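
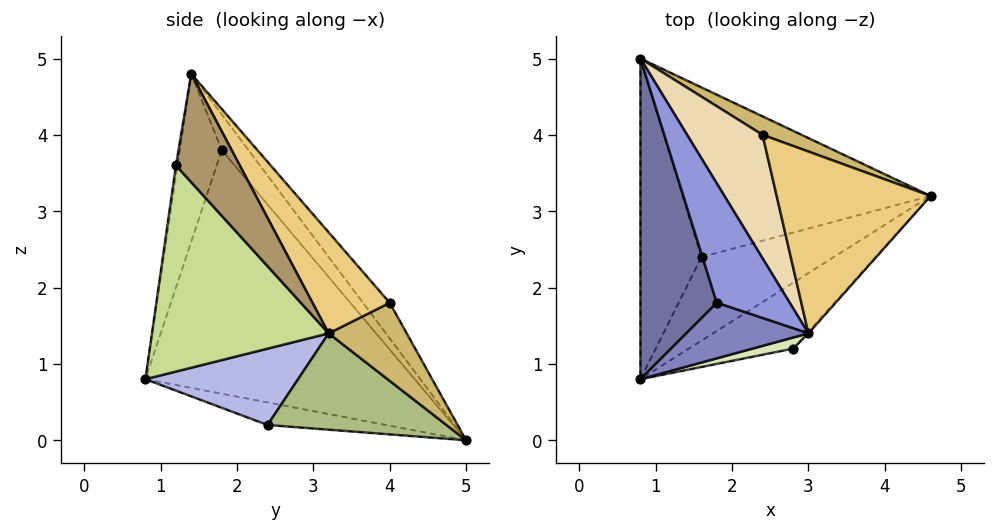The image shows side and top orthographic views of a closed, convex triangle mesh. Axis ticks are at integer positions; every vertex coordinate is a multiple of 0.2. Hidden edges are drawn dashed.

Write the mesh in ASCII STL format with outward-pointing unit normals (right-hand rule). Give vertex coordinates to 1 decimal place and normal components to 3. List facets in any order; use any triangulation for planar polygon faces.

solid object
 facet normal -0.953 0.057 0.299
  outer loop
   vertex 1.8 1.8 3.8
   vertex 0.8 5.0 0.0
   vertex 0.8 0.8 0.8
  endloop
 endfacet
 facet normal -0.585 -0.691 0.425
  outer loop
   vertex 1.8 1.8 3.8
   vertex 0.8 0.8 0.8
   vertex 3.0 1.4 4.8
  endloop
 endfacet
 facet normal -0.321 0.681 0.658
  outer loop
   vertex 1.8 1.8 3.8
   vertex 3.0 1.4 4.8
   vertex 0.8 5.0 0.0
  endloop
 endfacet
 facet normal 0.433 -0.498 -0.751
  outer loop
   vertex 1.6 2.4 0.2
   vertex 4.6 3.2 1.4
   vertex 0.8 0.8 0.8
  endloop
 endfacet
 facet normal -0.341 -0.176 -0.924
  outer loop
   vertex 1.6 2.4 0.2
   vertex 0.8 0.8 0.8
   vertex 0.8 5.0 0.0
  endloop
 endfacet
 facet normal 0.362 0.040 -0.931
  outer loop
   vertex 1.6 2.4 0.2
   vertex 0.8 5.0 0.0
   vertex 4.6 3.2 1.4
  endloop
 endfacet
 facet normal 0.544 -0.793 -0.275
  outer loop
   vertex 2.8 1.2 3.6
   vertex 0.8 0.8 0.8
   vertex 4.6 3.2 1.4
  endloop
 endfacet
 facet normal -0.043 -0.984 0.171
  outer loop
   vertex 2.8 1.2 3.6
   vertex 3.0 1.4 4.8
   vertex 0.8 0.8 0.8
  endloop
 endfacet
 facet normal 0.738 -0.675 -0.010
  outer loop
   vertex 2.8 1.2 3.6
   vertex 4.6 3.2 1.4
   vertex 3.0 1.4 4.8
  endloop
 endfacet
 facet normal 0.365 0.913 0.183
  outer loop
   vertex 2.4 4.0 1.8
   vertex 4.6 3.2 1.4
   vertex 0.8 5.0 0.0
  endloop
 endfacet
 facet normal 0.371 0.737 0.565
  outer loop
   vertex 2.4 4.0 1.8
   vertex 3.0 1.4 4.8
   vertex 4.6 3.2 1.4
  endloop
 endfacet
 facet normal -0.310 0.687 0.657
  outer loop
   vertex 2.4 4.0 1.8
   vertex 0.8 5.0 0.0
   vertex 3.0 1.4 4.8
  endloop
 endfacet
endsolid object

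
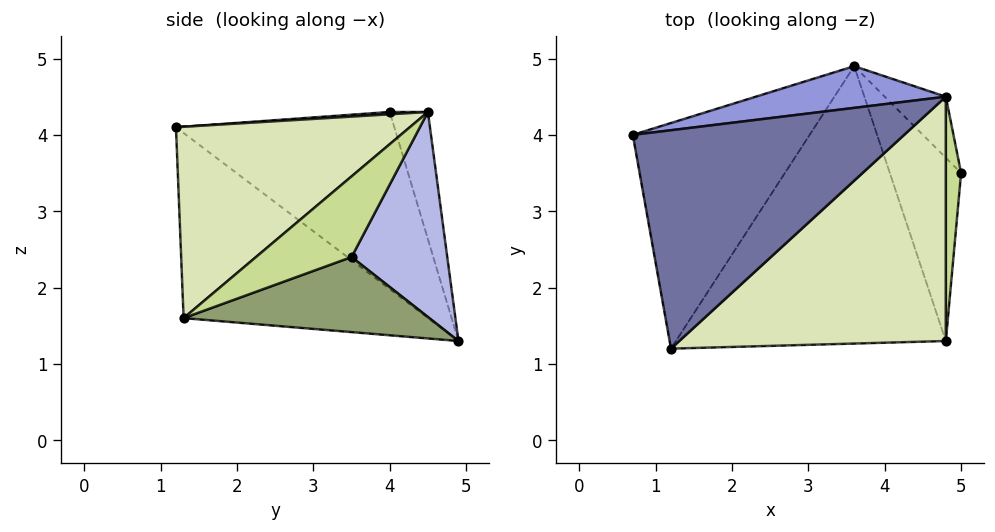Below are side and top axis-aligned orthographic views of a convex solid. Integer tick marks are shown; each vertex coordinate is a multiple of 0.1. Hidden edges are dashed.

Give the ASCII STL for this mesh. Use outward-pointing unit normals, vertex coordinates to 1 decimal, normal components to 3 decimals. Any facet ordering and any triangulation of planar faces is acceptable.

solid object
 facet normal 0.009 -0.070 0.998
  outer loop
   vertex 4.8 4.5 4.3
   vertex 0.7 4.0 4.3
   vertex 1.2 1.2 4.1
  endloop
 endfacet
 facet normal -0.705 -0.076 -0.705
  outer loop
   vertex 3.6 4.9 1.3
   vertex 1.2 1.2 4.1
   vertex 0.7 4.0 4.3
  endloop
 endfacet
 facet normal -0.119 0.977 0.178
  outer loop
   vertex 3.6 4.9 1.3
   vertex 0.7 4.0 4.3
   vertex 4.8 4.5 4.3
  endloop
 endfacet
 facet normal 0.773 0.592 -0.230
  outer loop
   vertex 3.6 4.9 1.3
   vertex 4.8 4.5 4.3
   vertex 5.0 3.5 2.4
  endloop
 endfacet
 facet normal 0.713 0.181 -0.677
  outer loop
   vertex 4.8 1.3 1.6
   vertex 3.6 4.9 1.3
   vertex 5.0 3.5 2.4
  endloop
 endfacet
 facet normal -0.548 -0.249 -0.799
  outer loop
   vertex 4.8 1.3 1.6
   vertex 1.2 1.2 4.1
   vertex 3.6 4.9 1.3
  endloop
 endfacet
 facet normal 0.971 -0.155 0.184
  outer loop
   vertex 4.8 1.3 1.6
   vertex 5.0 3.5 2.4
   vertex 4.8 4.5 4.3
  endloop
 endfacet
 facet normal 0.481 -0.565 0.670
  outer loop
   vertex 4.8 1.3 1.6
   vertex 4.8 4.5 4.3
   vertex 1.2 1.2 4.1
  endloop
 endfacet
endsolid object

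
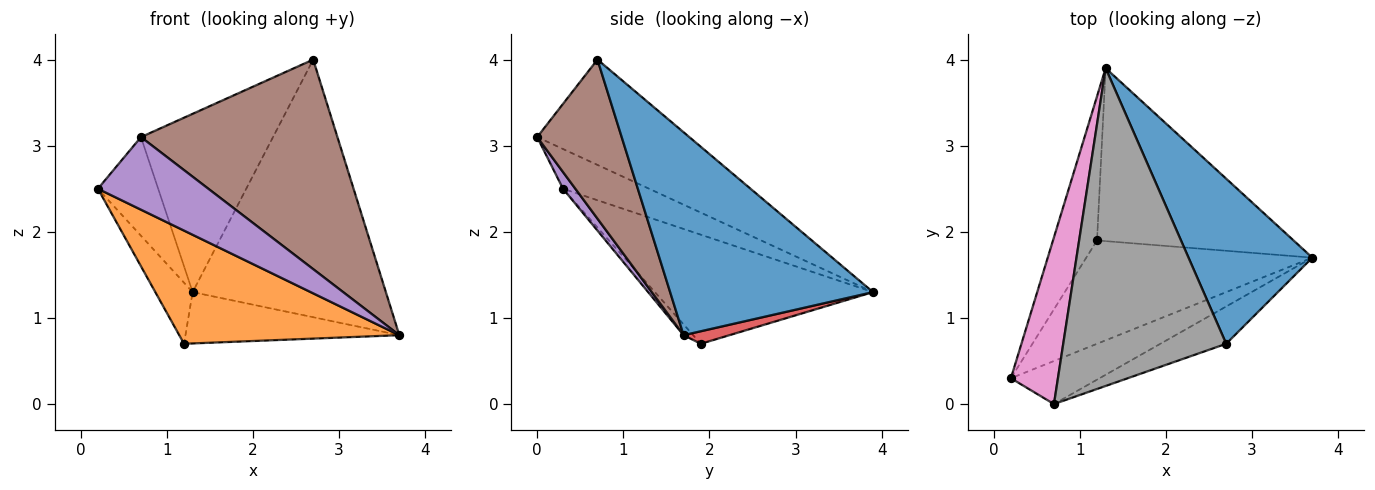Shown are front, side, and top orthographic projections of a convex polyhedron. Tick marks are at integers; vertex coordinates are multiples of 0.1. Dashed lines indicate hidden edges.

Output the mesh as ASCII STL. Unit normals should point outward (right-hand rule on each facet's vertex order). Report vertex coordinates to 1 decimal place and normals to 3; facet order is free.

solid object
 facet normal 0.662 0.631 0.404
  outer loop
   vertex 2.7 0.7 4.0
   vertex 3.7 1.7 0.8
   vertex 1.3 3.9 1.3
  endloop
 endfacet
 facet normal -0.032 -0.738 -0.674
  outer loop
   vertex 1.2 1.9 0.7
   vertex 3.7 1.7 0.8
   vertex 0.2 0.3 2.5
  endloop
 endfacet
 facet normal -0.916 0.157 -0.370
  outer loop
   vertex 1.2 1.9 0.7
   vertex 0.2 0.3 2.5
   vertex 1.3 3.9 1.3
  endloop
 endfacet
 facet normal 0.061 0.284 -0.957
  outer loop
   vertex 1.2 1.9 0.7
   vertex 1.3 3.9 1.3
   vertex 3.7 1.7 0.8
  endloop
 endfacet
 facet normal 0.096 -0.856 -0.508
  outer loop
   vertex 0.7 0.0 3.1
   vertex 0.2 0.3 2.5
   vertex 3.7 1.7 0.8
  endloop
 endfacet
 facet normal 0.390 -0.907 -0.161
  outer loop
   vertex 0.7 0.0 3.1
   vertex 3.7 1.7 0.8
   vertex 2.7 0.7 4.0
  endloop
 endfacet
 facet normal -0.588 0.412 0.696
  outer loop
   vertex 0.7 0.0 3.1
   vertex 1.3 3.9 1.3
   vertex 0.2 0.3 2.5
  endloop
 endfacet
 facet normal -0.491 0.426 0.760
  outer loop
   vertex 0.7 0.0 3.1
   vertex 2.7 0.7 4.0
   vertex 1.3 3.9 1.3
  endloop
 endfacet
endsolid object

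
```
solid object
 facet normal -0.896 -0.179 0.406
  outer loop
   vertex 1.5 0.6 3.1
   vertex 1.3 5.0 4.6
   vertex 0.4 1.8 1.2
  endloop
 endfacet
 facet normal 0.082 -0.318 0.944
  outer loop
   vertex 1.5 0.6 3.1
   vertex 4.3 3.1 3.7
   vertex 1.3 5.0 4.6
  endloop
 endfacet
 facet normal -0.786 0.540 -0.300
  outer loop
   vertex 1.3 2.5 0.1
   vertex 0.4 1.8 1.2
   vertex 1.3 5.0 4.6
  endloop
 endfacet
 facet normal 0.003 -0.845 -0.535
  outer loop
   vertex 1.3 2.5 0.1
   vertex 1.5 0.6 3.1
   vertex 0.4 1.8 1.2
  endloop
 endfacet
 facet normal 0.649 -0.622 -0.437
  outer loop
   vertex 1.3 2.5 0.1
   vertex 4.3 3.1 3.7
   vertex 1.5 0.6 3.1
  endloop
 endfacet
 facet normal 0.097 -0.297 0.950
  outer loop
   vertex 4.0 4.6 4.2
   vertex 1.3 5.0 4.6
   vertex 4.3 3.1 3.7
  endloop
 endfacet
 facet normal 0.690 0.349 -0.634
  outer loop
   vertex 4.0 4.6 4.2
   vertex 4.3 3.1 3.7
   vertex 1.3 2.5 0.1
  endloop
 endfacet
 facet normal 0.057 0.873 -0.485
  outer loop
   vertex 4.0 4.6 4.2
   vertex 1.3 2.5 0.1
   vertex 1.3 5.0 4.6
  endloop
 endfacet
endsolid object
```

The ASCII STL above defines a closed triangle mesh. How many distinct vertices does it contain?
6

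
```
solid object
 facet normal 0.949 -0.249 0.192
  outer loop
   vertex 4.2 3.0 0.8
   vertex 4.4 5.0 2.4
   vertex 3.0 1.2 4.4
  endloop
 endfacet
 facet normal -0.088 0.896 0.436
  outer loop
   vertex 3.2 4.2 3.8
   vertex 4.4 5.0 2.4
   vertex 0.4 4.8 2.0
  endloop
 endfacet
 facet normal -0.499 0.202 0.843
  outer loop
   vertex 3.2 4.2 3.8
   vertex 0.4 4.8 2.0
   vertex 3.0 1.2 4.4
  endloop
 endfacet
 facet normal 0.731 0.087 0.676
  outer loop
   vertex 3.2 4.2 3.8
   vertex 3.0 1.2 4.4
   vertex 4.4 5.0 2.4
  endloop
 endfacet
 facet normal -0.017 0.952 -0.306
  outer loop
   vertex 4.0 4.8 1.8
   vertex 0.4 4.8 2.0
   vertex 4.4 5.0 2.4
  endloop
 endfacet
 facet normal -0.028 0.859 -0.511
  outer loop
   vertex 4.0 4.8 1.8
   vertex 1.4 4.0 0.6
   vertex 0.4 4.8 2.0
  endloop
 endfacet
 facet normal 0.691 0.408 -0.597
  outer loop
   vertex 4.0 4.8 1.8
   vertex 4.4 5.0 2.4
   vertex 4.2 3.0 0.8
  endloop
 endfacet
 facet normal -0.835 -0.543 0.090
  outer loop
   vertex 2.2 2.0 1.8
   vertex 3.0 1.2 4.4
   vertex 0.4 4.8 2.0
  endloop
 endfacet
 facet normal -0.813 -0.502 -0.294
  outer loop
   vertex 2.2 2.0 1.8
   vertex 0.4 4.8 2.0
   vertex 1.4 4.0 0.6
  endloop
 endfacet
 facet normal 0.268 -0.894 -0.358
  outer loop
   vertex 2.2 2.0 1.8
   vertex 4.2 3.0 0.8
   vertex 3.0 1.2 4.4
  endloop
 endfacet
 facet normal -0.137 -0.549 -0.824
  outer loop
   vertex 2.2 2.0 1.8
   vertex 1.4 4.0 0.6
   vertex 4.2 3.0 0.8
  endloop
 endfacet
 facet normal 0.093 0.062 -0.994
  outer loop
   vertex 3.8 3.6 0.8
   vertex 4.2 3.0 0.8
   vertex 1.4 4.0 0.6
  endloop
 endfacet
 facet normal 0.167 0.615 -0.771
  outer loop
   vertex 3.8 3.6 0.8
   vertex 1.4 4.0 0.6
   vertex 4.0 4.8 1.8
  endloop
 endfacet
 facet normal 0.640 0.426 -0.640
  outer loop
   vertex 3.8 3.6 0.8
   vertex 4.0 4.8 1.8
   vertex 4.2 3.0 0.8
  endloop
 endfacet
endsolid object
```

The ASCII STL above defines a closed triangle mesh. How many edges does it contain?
21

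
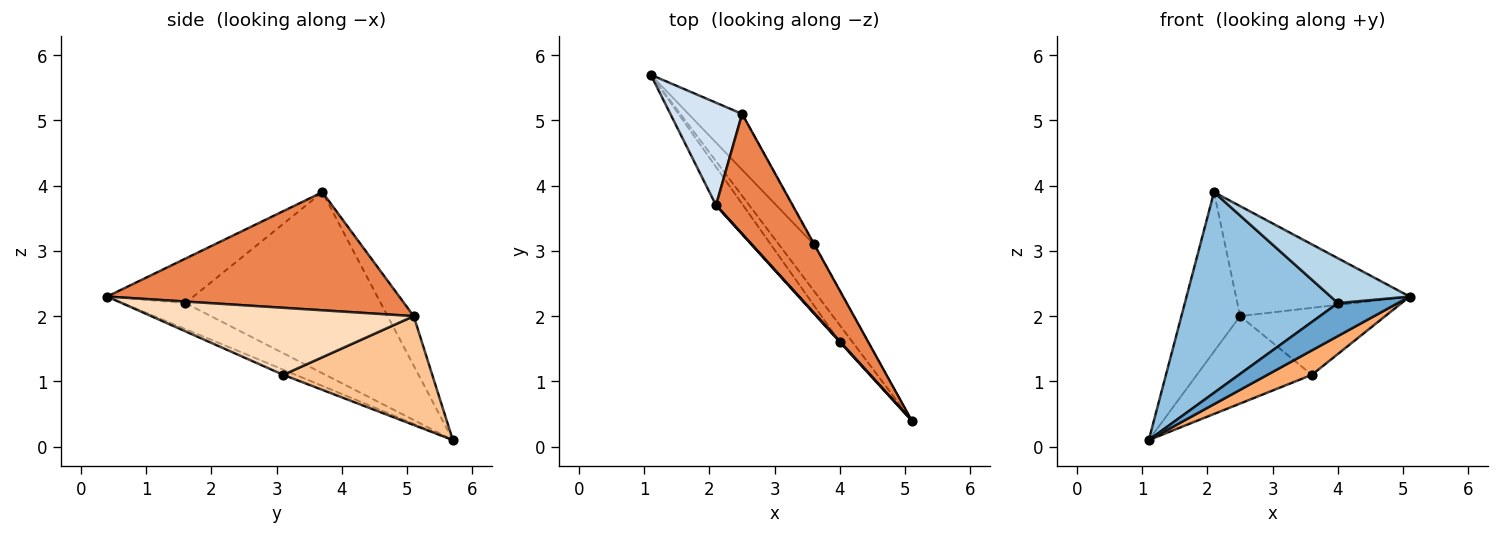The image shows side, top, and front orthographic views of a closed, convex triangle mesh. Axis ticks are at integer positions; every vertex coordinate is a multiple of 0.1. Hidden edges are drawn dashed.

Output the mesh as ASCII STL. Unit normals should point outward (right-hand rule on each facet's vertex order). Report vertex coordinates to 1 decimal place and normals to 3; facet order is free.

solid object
 facet normal -0.681 -0.652 -0.333
  outer loop
   vertex 4.0 1.6 2.2
   vertex 1.1 5.7 0.1
   vertex 5.1 0.4 2.3
  endloop
 endfacet
 facet normal -0.782 -0.613 -0.117
  outer loop
   vertex 4.0 1.6 2.2
   vertex 2.1 3.7 3.9
   vertex 1.1 5.7 0.1
  endloop
 endfacet
 facet normal -0.738 -0.675 0.010
  outer loop
   vertex 4.0 1.6 2.2
   vertex 5.1 0.4 2.3
   vertex 2.1 3.7 3.9
  endloop
 endfacet
 facet normal -0.350 0.788 0.507
  outer loop
   vertex 2.5 5.1 2.0
   vertex 1.1 5.7 0.1
   vertex 2.1 3.7 3.9
  endloop
 endfacet
 facet normal 0.751 0.446 0.487
  outer loop
   vertex 2.5 5.1 2.0
   vertex 2.1 3.7 3.9
   vertex 5.1 0.4 2.3
  endloop
 endfacet
 facet normal -0.129 -0.462 -0.877
  outer loop
   vertex 3.6 3.1 1.1
   vertex 5.1 0.4 2.3
   vertex 1.1 5.7 0.1
  endloop
 endfacet
 facet normal 0.737 0.569 -0.364
  outer loop
   vertex 3.6 3.1 1.1
   vertex 1.1 5.7 0.1
   vertex 2.5 5.1 2.0
  endloop
 endfacet
 facet normal 0.875 0.484 -0.005
  outer loop
   vertex 3.6 3.1 1.1
   vertex 2.5 5.1 2.0
   vertex 5.1 0.4 2.3
  endloop
 endfacet
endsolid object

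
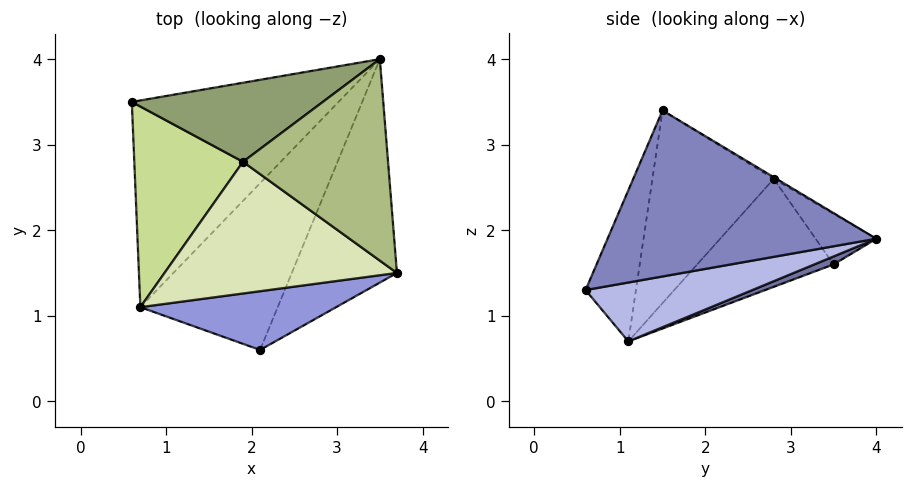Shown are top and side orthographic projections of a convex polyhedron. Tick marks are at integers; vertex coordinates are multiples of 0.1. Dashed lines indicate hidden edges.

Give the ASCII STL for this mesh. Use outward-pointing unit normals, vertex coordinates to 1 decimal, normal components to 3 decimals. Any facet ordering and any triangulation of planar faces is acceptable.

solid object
 facet normal 0.036 0.352 -0.935
  outer loop
   vertex 0.7 1.1 0.7
   vertex 0.6 3.5 1.6
   vertex 3.5 4.0 1.9
  endloop
 endfacet
 facet normal 0.819 -0.246 -0.519
  outer loop
   vertex 2.1 0.6 1.3
   vertex 3.5 4.0 1.9
   vertex 3.7 1.5 3.4
  endloop
 endfacet
 facet normal -0.486 -0.606 0.630
  outer loop
   vertex 2.1 0.6 1.3
   vertex 3.7 1.5 3.4
   vertex 0.7 1.1 0.7
  endloop
 endfacet
 facet normal 0.394 0.000 -0.919
  outer loop
   vertex 2.1 0.6 1.3
   vertex 0.7 1.1 0.7
   vertex 3.5 4.0 1.9
  endloop
 endfacet
 facet normal -0.190 0.671 0.717
  outer loop
   vertex 1.9 2.8 2.6
   vertex 3.5 4.0 1.9
   vertex 0.6 3.5 1.6
  endloop
 endfacet
 facet normal -0.010 0.514 0.858
  outer loop
   vertex 1.9 2.8 2.6
   vertex 3.7 1.5 3.4
   vertex 3.5 4.0 1.9
  endloop
 endfacet
 facet normal -0.676 -0.283 0.680
  outer loop
   vertex 1.9 2.8 2.6
   vertex 0.6 3.5 1.6
   vertex 0.7 1.1 0.7
  endloop
 endfacet
 facet normal -0.591 -0.379 0.712
  outer loop
   vertex 1.9 2.8 2.6
   vertex 0.7 1.1 0.7
   vertex 3.7 1.5 3.4
  endloop
 endfacet
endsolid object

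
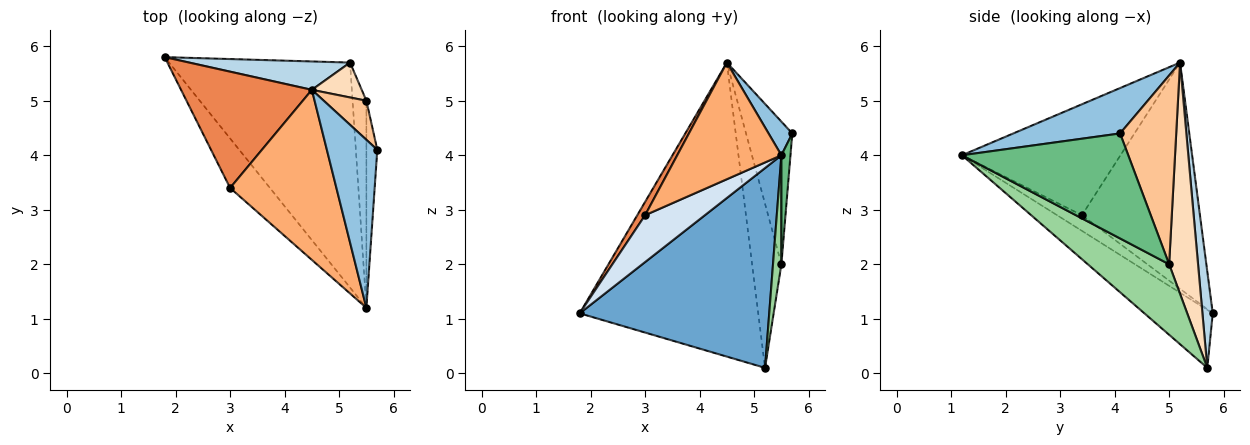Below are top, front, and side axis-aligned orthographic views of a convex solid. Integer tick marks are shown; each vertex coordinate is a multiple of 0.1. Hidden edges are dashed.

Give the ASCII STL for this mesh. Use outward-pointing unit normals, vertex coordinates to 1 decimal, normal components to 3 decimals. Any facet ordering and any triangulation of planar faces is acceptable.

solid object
 facet normal -0.233 -0.646 -0.727
  outer loop
   vertex 5.2 5.7 0.1
   vertex 5.5 1.2 4.0
   vertex 1.8 5.8 1.1
  endloop
 endfacet
 facet normal 0.662 -0.147 0.735
  outer loop
   vertex 4.5 5.2 5.7
   vertex 5.5 1.2 4.0
   vertex 5.7 4.1 4.4
  endloop
 endfacet
 facet normal 0.057 0.994 0.096
  outer loop
   vertex 4.5 5.2 5.7
   vertex 5.2 5.7 0.1
   vertex 1.8 5.8 1.1
  endloop
 endfacet
 facet normal -0.274 -0.661 -0.698
  outer loop
   vertex 3.0 3.4 2.9
   vertex 1.8 5.8 1.1
   vertex 5.5 1.2 4.0
  endloop
 endfacet
 facet normal -0.864 -0.057 0.500
  outer loop
   vertex 3.0 3.4 2.9
   vertex 4.5 5.2 5.7
   vertex 1.8 5.8 1.1
  endloop
 endfacet
 facet normal -0.652 -0.429 0.625
  outer loop
   vertex 3.0 3.4 2.9
   vertex 5.5 1.2 4.0
   vertex 4.5 5.2 5.7
  endloop
 endfacet
 facet normal 0.760 0.627 0.172
  outer loop
   vertex 5.5 5.0 2.0
   vertex 4.5 5.2 5.7
   vertex 5.7 4.1 4.4
  endloop
 endfacet
 facet normal 0.694 0.704 0.150
  outer loop
   vertex 5.5 5.0 2.0
   vertex 5.2 5.7 0.1
   vertex 4.5 5.2 5.7
  endloop
 endfacet
 facet normal 0.993 -0.054 -0.103
  outer loop
   vertex 5.5 5.0 2.0
   vertex 5.7 4.1 4.4
   vertex 5.5 1.2 4.0
  endloop
 endfacet
 facet normal 0.976 -0.101 -0.191
  outer loop
   vertex 5.5 5.0 2.0
   vertex 5.5 1.2 4.0
   vertex 5.2 5.7 0.1
  endloop
 endfacet
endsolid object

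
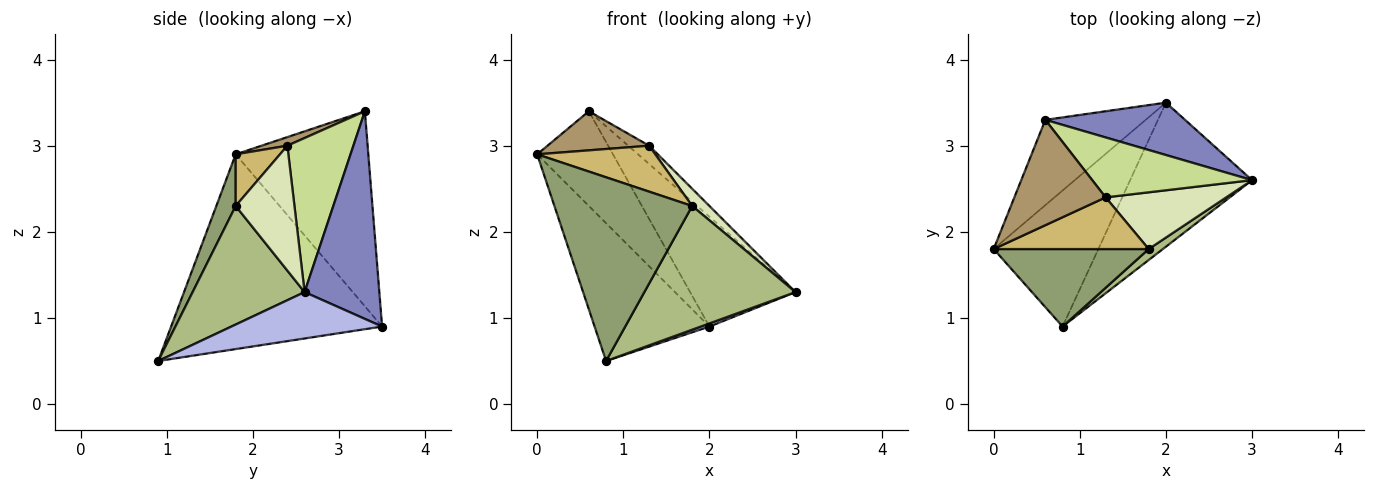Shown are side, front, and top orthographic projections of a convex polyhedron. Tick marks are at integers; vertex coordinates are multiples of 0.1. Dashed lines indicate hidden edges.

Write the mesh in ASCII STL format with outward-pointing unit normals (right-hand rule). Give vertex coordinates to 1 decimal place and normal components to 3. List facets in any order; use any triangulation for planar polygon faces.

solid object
 facet normal -0.793 0.453 -0.408
  outer loop
   vertex 2.0 3.5 0.9
   vertex 0.0 1.8 2.9
   vertex 0.6 3.3 3.4
  endloop
 endfacet
 facet normal 0.539 0.760 0.363
  outer loop
   vertex 2.0 3.5 0.9
   vertex 0.6 3.3 3.4
   vertex 3.0 2.6 1.3
  endloop
 endfacet
 facet normal -0.794 0.432 -0.427
  outer loop
   vertex 0.8 0.9 0.5
   vertex 0.0 1.8 2.9
   vertex 2.0 3.5 0.9
  endloop
 endfacet
 facet normal 0.355 -0.020 -0.934
  outer loop
   vertex 0.8 0.9 0.5
   vertex 2.0 3.5 0.9
   vertex 3.0 2.6 1.3
  endloop
 endfacet
 facet normal 0.128 -0.914 0.385
  outer loop
   vertex 1.8 1.8 2.3
   vertex 0.0 1.8 2.9
   vertex 0.8 0.9 0.5
  endloop
 endfacet
 facet normal 0.594 -0.802 0.071
  outer loop
   vertex 1.8 1.8 2.3
   vertex 0.8 0.9 0.5
   vertex 3.0 2.6 1.3
  endloop
 endfacet
 facet normal 0.678 0.215 0.703
  outer loop
   vertex 1.3 2.4 3.0
   vertex 3.0 2.6 1.3
   vertex 0.6 3.3 3.4
  endloop
 endfacet
 facet normal 0.704 -0.206 0.680
  outer loop
   vertex 1.3 2.4 3.0
   vertex 1.8 1.8 2.3
   vertex 3.0 2.6 1.3
  endloop
 endfacet
 facet normal 0.088 -0.347 0.934
  outer loop
   vertex 1.3 2.4 3.0
   vertex 0.6 3.3 3.4
   vertex 0.0 1.8 2.9
  endloop
 endfacet
 facet normal 0.242 -0.645 0.725
  outer loop
   vertex 1.3 2.4 3.0
   vertex 0.0 1.8 2.9
   vertex 1.8 1.8 2.3
  endloop
 endfacet
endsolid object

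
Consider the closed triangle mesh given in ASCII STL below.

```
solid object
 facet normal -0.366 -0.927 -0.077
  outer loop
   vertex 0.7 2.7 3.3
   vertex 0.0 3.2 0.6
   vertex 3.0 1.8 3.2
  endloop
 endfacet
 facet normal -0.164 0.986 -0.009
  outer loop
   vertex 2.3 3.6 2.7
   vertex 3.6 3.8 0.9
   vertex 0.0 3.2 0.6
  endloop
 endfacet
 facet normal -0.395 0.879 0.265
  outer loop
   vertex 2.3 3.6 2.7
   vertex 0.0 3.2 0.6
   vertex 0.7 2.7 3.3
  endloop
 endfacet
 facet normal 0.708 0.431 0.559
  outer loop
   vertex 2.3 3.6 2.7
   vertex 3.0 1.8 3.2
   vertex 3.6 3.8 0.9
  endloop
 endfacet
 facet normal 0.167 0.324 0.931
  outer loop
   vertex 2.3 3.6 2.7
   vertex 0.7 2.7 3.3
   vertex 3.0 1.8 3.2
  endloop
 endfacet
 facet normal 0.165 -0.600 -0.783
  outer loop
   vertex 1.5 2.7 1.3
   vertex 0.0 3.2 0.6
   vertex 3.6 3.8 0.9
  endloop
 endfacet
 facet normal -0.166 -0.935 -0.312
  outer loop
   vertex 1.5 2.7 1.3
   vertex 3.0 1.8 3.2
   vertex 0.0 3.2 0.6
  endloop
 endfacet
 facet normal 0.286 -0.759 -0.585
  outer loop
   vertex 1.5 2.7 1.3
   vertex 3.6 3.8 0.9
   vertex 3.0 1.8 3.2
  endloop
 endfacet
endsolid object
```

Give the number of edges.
12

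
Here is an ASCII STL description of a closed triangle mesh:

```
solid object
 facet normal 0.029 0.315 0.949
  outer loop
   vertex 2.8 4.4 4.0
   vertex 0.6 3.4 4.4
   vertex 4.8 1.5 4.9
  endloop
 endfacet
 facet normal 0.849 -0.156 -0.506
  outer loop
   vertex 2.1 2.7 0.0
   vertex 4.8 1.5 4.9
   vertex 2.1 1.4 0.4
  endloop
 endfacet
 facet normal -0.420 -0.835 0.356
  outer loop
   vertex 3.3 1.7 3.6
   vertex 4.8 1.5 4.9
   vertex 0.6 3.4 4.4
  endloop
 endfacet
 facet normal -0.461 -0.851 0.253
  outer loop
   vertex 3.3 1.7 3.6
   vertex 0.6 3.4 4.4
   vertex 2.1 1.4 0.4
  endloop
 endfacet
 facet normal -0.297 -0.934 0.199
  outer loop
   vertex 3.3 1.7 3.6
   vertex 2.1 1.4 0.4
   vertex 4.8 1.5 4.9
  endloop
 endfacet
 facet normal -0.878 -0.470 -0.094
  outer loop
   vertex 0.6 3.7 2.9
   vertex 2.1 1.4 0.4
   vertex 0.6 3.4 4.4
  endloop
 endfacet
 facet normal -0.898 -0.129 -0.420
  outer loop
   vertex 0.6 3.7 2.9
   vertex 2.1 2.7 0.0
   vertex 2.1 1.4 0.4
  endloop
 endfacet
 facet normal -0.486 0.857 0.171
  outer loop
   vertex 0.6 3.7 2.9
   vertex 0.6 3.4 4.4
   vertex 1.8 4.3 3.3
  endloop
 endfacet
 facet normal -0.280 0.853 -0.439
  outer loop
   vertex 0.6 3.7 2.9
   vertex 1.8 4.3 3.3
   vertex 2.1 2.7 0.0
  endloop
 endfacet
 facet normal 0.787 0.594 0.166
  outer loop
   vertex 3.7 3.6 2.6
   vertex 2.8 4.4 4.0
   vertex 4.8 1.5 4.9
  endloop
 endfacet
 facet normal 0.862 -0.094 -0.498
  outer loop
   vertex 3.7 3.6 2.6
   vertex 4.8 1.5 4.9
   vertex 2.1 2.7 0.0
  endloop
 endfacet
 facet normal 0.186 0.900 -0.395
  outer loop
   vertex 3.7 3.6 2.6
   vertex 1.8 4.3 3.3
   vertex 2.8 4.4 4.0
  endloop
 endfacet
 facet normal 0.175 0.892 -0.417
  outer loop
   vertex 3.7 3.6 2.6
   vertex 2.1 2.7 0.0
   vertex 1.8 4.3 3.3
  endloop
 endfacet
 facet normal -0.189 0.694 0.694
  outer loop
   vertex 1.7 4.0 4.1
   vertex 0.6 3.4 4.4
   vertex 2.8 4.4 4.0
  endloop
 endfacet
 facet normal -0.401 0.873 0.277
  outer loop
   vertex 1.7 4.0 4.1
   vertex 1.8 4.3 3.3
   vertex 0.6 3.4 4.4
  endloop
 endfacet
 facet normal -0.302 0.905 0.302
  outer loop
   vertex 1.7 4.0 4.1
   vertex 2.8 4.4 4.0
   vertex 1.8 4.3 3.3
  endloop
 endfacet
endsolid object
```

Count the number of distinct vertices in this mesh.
10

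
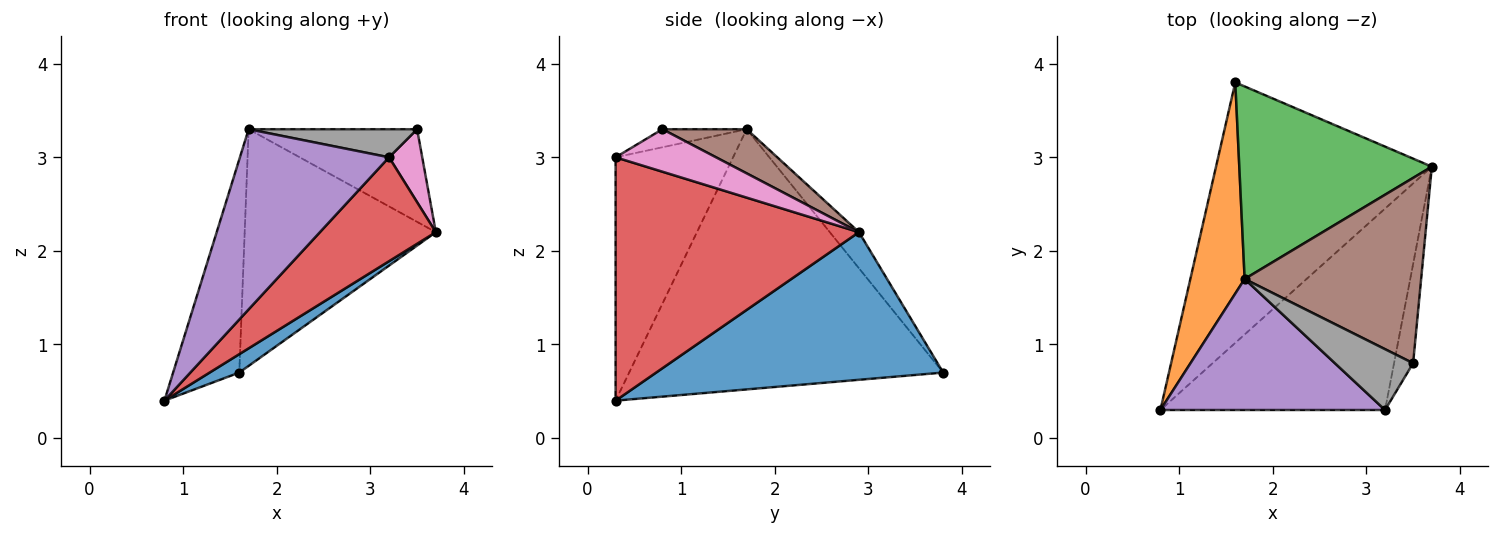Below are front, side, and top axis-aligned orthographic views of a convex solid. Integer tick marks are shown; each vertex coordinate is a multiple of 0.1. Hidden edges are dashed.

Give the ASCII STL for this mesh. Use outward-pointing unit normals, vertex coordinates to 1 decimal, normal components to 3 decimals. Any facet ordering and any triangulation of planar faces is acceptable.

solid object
 facet normal 0.564 -0.058 -0.824
  outer loop
   vertex 1.6 3.8 0.7
   vertex 3.7 2.9 2.2
   vertex 0.8 0.3 0.4
  endloop
 endfacet
 facet normal -0.959 0.202 0.200
  outer loop
   vertex 1.7 1.7 3.3
   vertex 1.6 3.8 0.7
   vertex 0.8 0.3 0.4
  endloop
 endfacet
 facet normal -0.118 0.770 0.627
  outer loop
   vertex 1.7 1.7 3.3
   vertex 3.7 2.9 2.2
   vertex 1.6 3.8 0.7
  endloop
 endfacet
 facet normal 0.694 -0.330 -0.640
  outer loop
   vertex 3.2 0.3 3.0
   vertex 0.8 0.3 0.4
   vertex 3.7 2.9 2.2
  endloop
 endfacet
 facet normal -0.537 -0.682 0.496
  outer loop
   vertex 3.2 0.3 3.0
   vertex 1.7 1.7 3.3
   vertex 0.8 0.3 0.4
  endloop
 endfacet
 facet normal 0.218 0.436 0.873
  outer loop
   vertex 3.5 0.8 3.3
   vertex 3.7 2.9 2.2
   vertex 1.7 1.7 3.3
  endloop
 endfacet
 facet normal 0.873 -0.289 -0.392
  outer loop
   vertex 3.5 0.8 3.3
   vertex 3.2 0.3 3.0
   vertex 3.7 2.9 2.2
  endloop
 endfacet
 facet normal -0.205 -0.410 0.889
  outer loop
   vertex 3.5 0.8 3.3
   vertex 1.7 1.7 3.3
   vertex 3.2 0.3 3.0
  endloop
 endfacet
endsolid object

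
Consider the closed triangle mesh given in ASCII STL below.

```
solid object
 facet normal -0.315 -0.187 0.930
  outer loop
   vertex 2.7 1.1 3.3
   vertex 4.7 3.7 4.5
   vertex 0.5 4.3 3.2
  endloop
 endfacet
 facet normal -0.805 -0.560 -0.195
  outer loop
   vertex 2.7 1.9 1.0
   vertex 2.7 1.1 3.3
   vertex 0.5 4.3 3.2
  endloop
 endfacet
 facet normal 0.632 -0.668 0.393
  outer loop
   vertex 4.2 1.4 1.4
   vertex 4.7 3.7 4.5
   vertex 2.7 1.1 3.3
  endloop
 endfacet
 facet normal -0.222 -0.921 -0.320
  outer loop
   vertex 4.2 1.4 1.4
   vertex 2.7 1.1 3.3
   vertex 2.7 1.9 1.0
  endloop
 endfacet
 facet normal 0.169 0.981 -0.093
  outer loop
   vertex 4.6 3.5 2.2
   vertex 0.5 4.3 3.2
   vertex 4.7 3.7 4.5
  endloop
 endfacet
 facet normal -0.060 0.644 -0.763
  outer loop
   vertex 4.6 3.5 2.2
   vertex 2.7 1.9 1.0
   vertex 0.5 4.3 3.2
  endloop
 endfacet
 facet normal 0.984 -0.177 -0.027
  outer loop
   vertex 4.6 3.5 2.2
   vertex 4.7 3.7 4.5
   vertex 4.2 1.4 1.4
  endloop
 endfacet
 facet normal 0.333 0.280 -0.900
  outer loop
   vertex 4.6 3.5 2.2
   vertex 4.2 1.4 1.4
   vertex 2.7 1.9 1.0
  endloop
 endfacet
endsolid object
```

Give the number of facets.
8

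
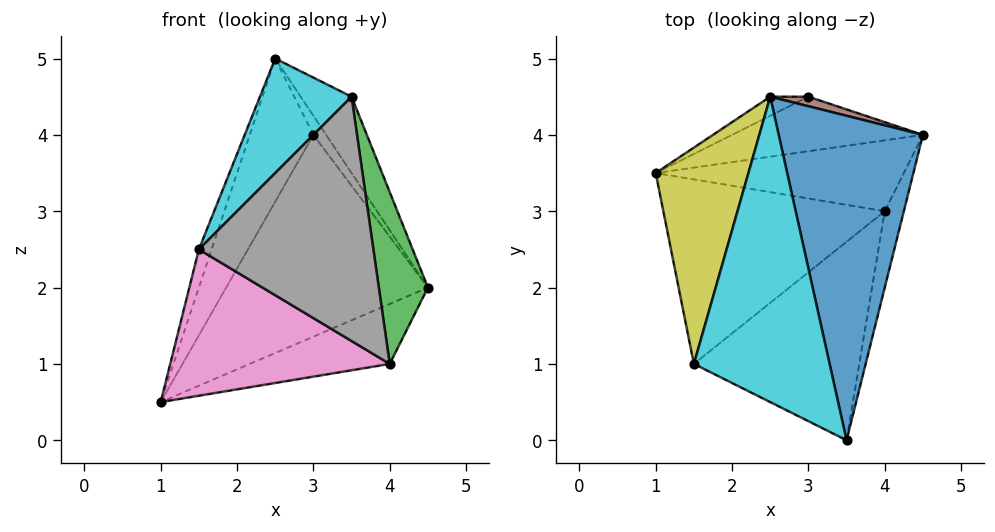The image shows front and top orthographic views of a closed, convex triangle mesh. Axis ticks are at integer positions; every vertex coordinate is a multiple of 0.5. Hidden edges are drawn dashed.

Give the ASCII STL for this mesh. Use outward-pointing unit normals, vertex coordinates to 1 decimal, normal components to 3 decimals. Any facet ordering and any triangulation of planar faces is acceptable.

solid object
 facet normal 0.835 0.126 0.536
  outer loop
   vertex 2.5 4.5 5.0
   vertex 3.5 0.0 4.5
   vertex 4.5 4.0 2.0
  endloop
 endfacet
 facet normal 0.229 0.629 -0.743
  outer loop
   vertex 4.0 3.0 1.0
   vertex 1.0 3.5 0.5
   vertex 4.5 4.0 2.0
  endloop
 endfacet
 facet normal 0.935 -0.324 -0.144
  outer loop
   vertex 4.0 3.0 1.0
   vertex 4.5 4.0 2.0
   vertex 3.5 0.0 4.5
  endloop
 endfacet
 facet normal -0.026 0.965 -0.261
  outer loop
   vertex 3.0 4.5 4.0
   vertex 4.5 4.0 2.0
   vertex 1.0 3.5 0.5
  endloop
 endfacet
 facet normal -0.256 0.958 -0.128
  outer loop
   vertex 3.0 4.5 4.0
   vertex 1.0 3.5 0.5
   vertex 2.5 4.5 5.0
  endloop
 endfacet
 facet normal 0.667 0.667 0.333
  outer loop
   vertex 3.0 4.5 4.0
   vertex 2.5 4.5 5.0
   vertex 4.5 4.0 2.0
  endloop
 endfacet
 facet normal 0.027 -0.621 -0.783
  outer loop
   vertex 1.5 1.0 2.5
   vertex 1.0 3.5 0.5
   vertex 4.0 3.0 1.0
  endloop
 endfacet
 facet normal 0.236 -0.754 -0.613
  outer loop
   vertex 1.5 1.0 2.5
   vertex 4.0 3.0 1.0
   vertex 3.5 0.0 4.5
  endloop
 endfacet
 facet normal -0.951 0.054 0.305
  outer loop
   vertex 1.5 1.0 2.5
   vertex 2.5 4.5 5.0
   vertex 1.0 3.5 0.5
  endloop
 endfacet
 facet normal -0.744 -0.235 0.626
  outer loop
   vertex 1.5 1.0 2.5
   vertex 3.5 0.0 4.5
   vertex 2.5 4.5 5.0
  endloop
 endfacet
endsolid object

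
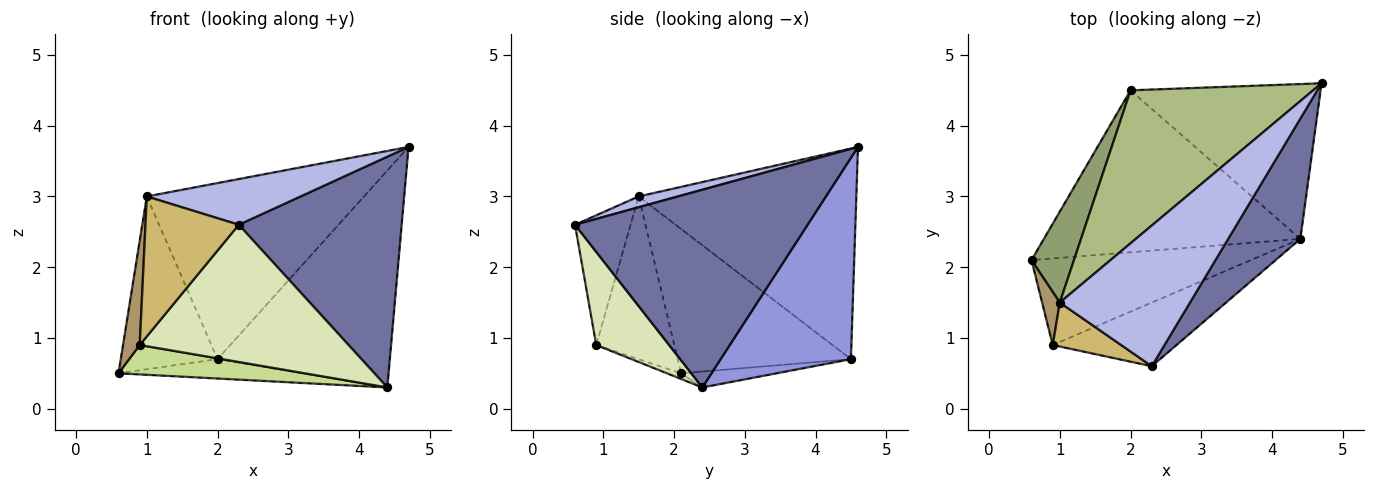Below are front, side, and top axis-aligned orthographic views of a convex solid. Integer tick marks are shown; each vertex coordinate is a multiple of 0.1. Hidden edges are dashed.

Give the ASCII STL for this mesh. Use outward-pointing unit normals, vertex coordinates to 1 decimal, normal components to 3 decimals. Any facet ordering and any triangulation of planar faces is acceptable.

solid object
 facet normal 0.785 -0.550 0.286
  outer loop
   vertex 4.4 2.4 0.3
   vertex 4.7 4.6 3.7
   vertex 2.3 0.6 2.6
  endloop
 endfacet
 facet normal -0.062 0.118 -0.991
  outer loop
   vertex 2.0 4.5 0.7
   vertex 4.4 2.4 0.3
   vertex 0.6 2.1 0.5
  endloop
 endfacet
 facet normal 0.524 0.693 -0.495
  outer loop
   vertex 2.0 4.5 0.7
   vertex 4.7 4.6 3.7
   vertex 4.4 2.4 0.3
  endloop
 endfacet
 facet normal 0.079 -0.308 0.948
  outer loop
   vertex 1.0 1.5 3.0
   vertex 2.3 0.6 2.6
   vertex 4.7 4.6 3.7
  endloop
 endfacet
 facet normal -0.846 0.472 0.249
  outer loop
   vertex 1.0 1.5 3.0
   vertex 2.0 4.5 0.7
   vertex 0.6 2.1 0.5
  endloop
 endfacet
 facet normal -0.603 0.602 0.523
  outer loop
   vertex 1.0 1.5 3.0
   vertex 4.7 4.6 3.7
   vertex 2.0 4.5 0.7
  endloop
 endfacet
 facet normal -0.024 -0.322 -0.947
  outer loop
   vertex 0.9 0.9 0.9
   vertex 0.6 2.1 0.5
   vertex 4.4 2.4 0.3
  endloop
 endfacet
 facet normal 0.302 -0.865 -0.401
  outer loop
   vertex 0.9 0.9 0.9
   vertex 4.4 2.4 0.3
   vertex 2.3 0.6 2.6
  endloop
 endfacet
 facet normal -0.972 -0.208 0.106
  outer loop
   vertex 0.9 0.9 0.9
   vertex 1.0 1.5 3.0
   vertex 0.6 2.1 0.5
  endloop
 endfacet
 facet normal -0.494 -0.829 0.261
  outer loop
   vertex 0.9 0.9 0.9
   vertex 2.3 0.6 2.6
   vertex 1.0 1.5 3.0
  endloop
 endfacet
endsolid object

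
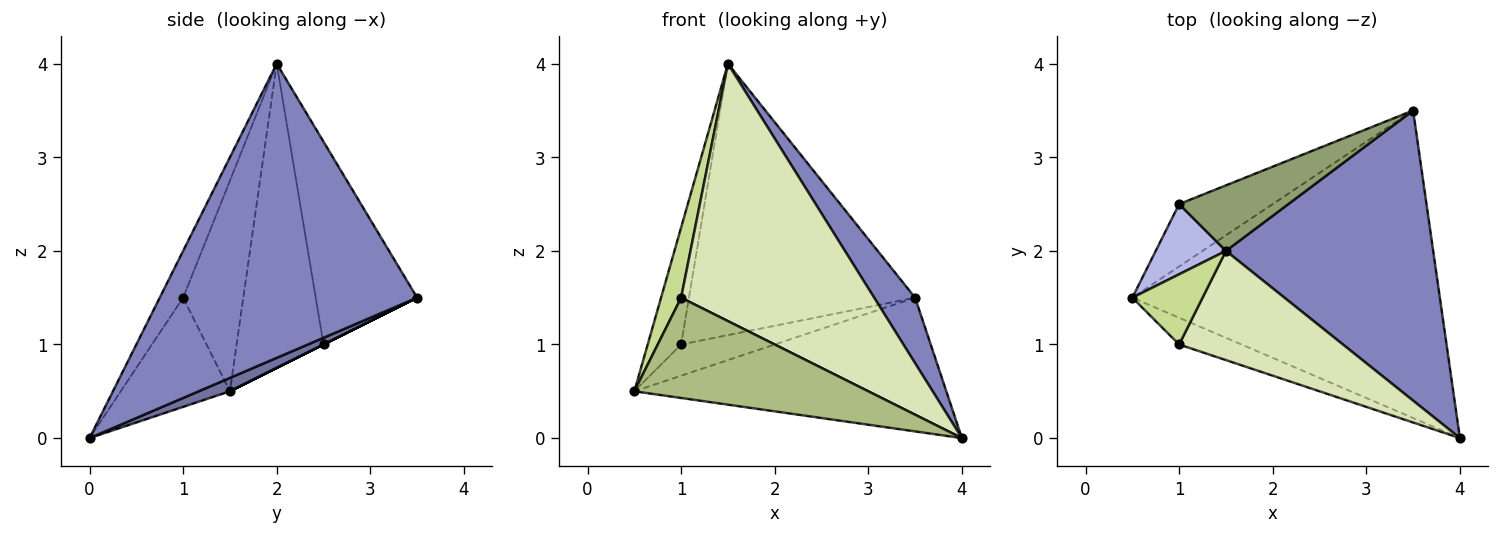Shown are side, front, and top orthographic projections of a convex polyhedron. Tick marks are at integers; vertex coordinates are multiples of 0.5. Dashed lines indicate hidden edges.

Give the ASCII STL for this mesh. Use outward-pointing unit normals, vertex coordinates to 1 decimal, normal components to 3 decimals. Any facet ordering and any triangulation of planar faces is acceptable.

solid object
 facet normal 0.040 0.398 -0.916
  outer loop
   vertex 3.5 3.5 1.5
   vertex 4.0 0.0 0.0
   vertex 0.5 1.5 0.5
  endloop
 endfacet
 facet normal 0.811 -0.129 0.571
  outer loop
   vertex 1.5 2.0 4.0
   vertex 4.0 0.0 0.0
   vertex 3.5 3.5 1.5
  endloop
 endfacet
 facet normal 0.000 0.447 -0.894
  outer loop
   vertex 1.0 2.5 1.0
   vertex 3.5 3.5 1.5
   vertex 0.5 1.5 0.5
  endloop
 endfacet
 facet normal -0.912 0.351 0.211
  outer loop
   vertex 1.0 2.5 1.0
   vertex 0.5 1.5 0.5
   vertex 1.5 2.0 4.0
  endloop
 endfacet
 facet normal -0.399 0.891 0.215
  outer loop
   vertex 1.0 2.5 1.0
   vertex 1.5 2.0 4.0
   vertex 3.5 3.5 1.5
  endloop
 endfacet
 facet normal -0.411 -0.881 -0.235
  outer loop
   vertex 1.0 1.0 1.5
   vertex 0.5 1.5 0.5
   vertex 4.0 0.0 0.0
  endloop
 endfacet
 facet normal -0.905 -0.302 0.302
  outer loop
   vertex 1.0 1.0 1.5
   vertex 1.5 2.0 4.0
   vertex 0.5 1.5 0.5
  endloop
 endfacet
 facet normal -0.111 -0.915 0.388
  outer loop
   vertex 1.0 1.0 1.5
   vertex 4.0 0.0 0.0
   vertex 1.5 2.0 4.0
  endloop
 endfacet
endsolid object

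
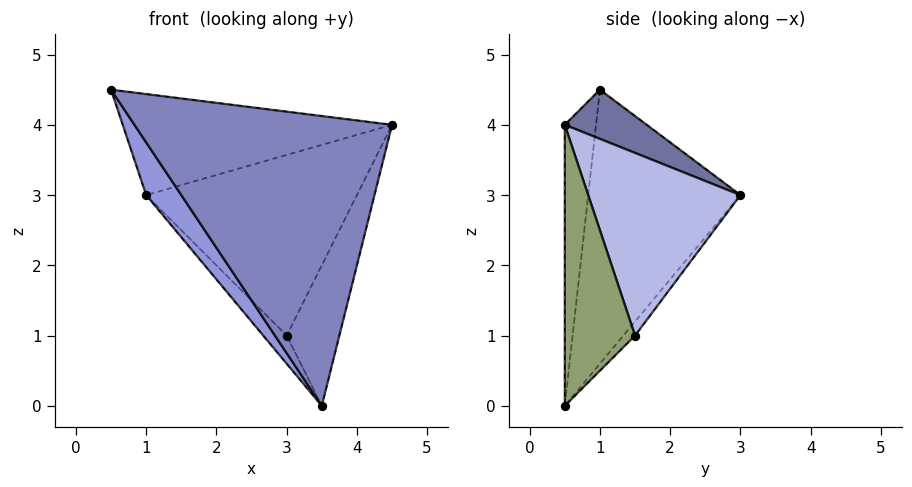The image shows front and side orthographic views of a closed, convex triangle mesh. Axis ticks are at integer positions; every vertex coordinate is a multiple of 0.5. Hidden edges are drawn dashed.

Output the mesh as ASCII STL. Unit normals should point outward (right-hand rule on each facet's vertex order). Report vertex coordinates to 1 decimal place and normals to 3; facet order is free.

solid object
 facet normal 0.171 0.563 0.808
  outer loop
   vertex 1.0 3.0 3.0
   vertex 0.5 1.0 4.5
   vertex 4.5 0.5 4.0
  endloop
 endfacet
 facet normal -0.120 -0.992 0.030
  outer loop
   vertex 3.5 0.5 0.0
   vertex 4.5 0.5 4.0
   vertex 0.5 1.0 4.5
  endloop
 endfacet
 facet normal -0.826 -0.191 -0.530
  outer loop
   vertex 3.5 0.5 0.0
   vertex 0.5 1.0 4.5
   vertex 1.0 3.0 3.0
  endloop
 endfacet
 facet normal 0.585 0.810 -0.023
  outer loop
   vertex 3.0 1.5 1.0
   vertex 1.0 3.0 3.0
   vertex 4.5 0.5 4.0
  endloop
 endfacet
 facet normal 0.784 0.588 -0.196
  outer loop
   vertex 3.0 1.5 1.0
   vertex 4.5 0.5 4.0
   vertex 3.5 0.5 0.0
  endloop
 endfacet
 facet normal -0.298 0.596 -0.745
  outer loop
   vertex 3.0 1.5 1.0
   vertex 3.5 0.5 0.0
   vertex 1.0 3.0 3.0
  endloop
 endfacet
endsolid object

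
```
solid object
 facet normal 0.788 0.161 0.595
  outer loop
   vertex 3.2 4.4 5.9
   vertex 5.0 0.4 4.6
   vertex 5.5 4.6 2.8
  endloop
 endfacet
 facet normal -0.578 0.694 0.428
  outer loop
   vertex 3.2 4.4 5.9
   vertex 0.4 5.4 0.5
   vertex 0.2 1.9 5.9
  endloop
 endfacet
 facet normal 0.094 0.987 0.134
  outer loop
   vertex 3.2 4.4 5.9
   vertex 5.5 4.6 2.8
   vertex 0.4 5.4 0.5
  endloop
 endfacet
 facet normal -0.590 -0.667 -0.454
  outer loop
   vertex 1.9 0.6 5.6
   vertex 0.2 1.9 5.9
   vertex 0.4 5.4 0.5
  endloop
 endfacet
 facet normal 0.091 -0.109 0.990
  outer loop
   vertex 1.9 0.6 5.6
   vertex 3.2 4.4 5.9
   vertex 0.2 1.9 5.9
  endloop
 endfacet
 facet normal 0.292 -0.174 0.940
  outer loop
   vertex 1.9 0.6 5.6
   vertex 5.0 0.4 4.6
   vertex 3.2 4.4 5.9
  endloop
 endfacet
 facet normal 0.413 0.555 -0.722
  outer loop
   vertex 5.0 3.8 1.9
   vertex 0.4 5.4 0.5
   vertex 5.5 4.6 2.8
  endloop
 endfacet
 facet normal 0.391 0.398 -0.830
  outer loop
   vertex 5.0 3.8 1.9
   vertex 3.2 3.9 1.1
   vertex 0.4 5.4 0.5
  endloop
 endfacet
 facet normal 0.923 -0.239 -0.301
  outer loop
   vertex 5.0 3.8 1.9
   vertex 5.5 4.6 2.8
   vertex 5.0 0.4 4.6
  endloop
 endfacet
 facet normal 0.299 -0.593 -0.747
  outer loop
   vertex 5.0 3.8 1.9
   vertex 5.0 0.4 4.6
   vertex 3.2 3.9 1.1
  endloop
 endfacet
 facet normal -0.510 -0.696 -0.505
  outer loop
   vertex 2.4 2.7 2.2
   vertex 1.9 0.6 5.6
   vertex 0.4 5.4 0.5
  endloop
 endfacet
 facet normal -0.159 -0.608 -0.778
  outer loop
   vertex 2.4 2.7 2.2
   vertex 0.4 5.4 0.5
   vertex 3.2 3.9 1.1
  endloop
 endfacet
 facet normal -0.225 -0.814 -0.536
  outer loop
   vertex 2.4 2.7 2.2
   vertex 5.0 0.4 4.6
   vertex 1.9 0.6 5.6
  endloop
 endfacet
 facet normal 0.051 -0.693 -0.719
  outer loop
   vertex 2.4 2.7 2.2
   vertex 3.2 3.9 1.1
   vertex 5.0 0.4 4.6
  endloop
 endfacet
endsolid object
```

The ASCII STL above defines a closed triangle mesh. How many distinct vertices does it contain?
9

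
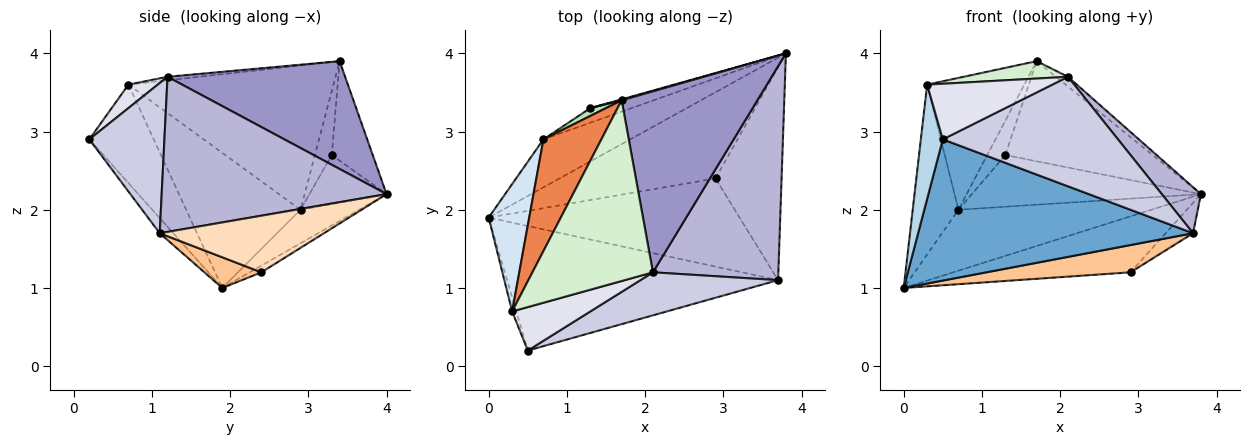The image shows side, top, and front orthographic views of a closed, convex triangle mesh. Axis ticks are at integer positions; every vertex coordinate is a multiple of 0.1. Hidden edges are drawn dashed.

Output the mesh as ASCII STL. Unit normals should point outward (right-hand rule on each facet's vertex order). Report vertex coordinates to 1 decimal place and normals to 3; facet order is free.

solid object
 facet normal -0.037 -0.750 -0.661
  outer loop
   vertex 3.7 1.1 1.7
   vertex 0.5 0.2 2.9
   vertex 0.0 1.9 1.0
  endloop
 endfacet
 facet normal -0.232 0.764 -0.602
  outer loop
   vertex 0.7 2.9 2.0
   vertex 3.8 4.0 2.2
   vertex 0.0 1.9 1.0
  endloop
 endfacet
 facet normal -0.946 -0.323 -0.040
  outer loop
   vertex 0.3 0.7 3.6
   vertex 0.0 1.9 1.0
   vertex 0.5 0.2 2.9
  endloop
 endfacet
 facet normal -0.894 0.358 0.268
  outer loop
   vertex 0.3 0.7 3.6
   vertex 0.7 2.9 2.0
   vertex 0.0 1.9 1.0
  endloop
 endfacet
 facet normal -0.849 0.403 0.341
  outer loop
   vertex 0.3 0.7 3.6
   vertex 1.7 3.4 3.9
   vertex 0.7 2.9 2.0
  endloop
 endfacet
 facet normal -0.036 0.544 -0.838
  outer loop
   vertex 2.9 2.4 1.2
   vertex 0.0 1.9 1.0
   vertex 3.8 4.0 2.2
  endloop
 endfacet
 facet normal 0.116 -0.294 -0.949
  outer loop
   vertex 2.9 2.4 1.2
   vertex 3.7 1.1 1.7
   vertex 0.0 1.9 1.0
  endloop
 endfacet
 facet normal 0.647 0.108 -0.755
  outer loop
   vertex 2.9 2.4 1.2
   vertex 3.8 4.0 2.2
   vertex 3.7 1.1 1.7
  endloop
 endfacet
 facet normal -0.268 0.963 0.009
  outer loop
   vertex 1.3 3.3 2.7
   vertex 1.7 3.4 3.9
   vertex 3.8 4.0 2.2
  endloop
 endfacet
 facet normal -0.308 0.915 -0.259
  outer loop
   vertex 1.3 3.3 2.7
   vertex 3.8 4.0 2.2
   vertex 0.7 2.9 2.0
  endloop
 endfacet
 facet normal -0.672 0.722 0.164
  outer loop
   vertex 1.3 3.3 2.7
   vertex 0.7 2.9 2.0
   vertex 1.7 3.4 3.9
  endloop
 endfacet
 facet normal -0.029 -0.096 0.995
  outer loop
   vertex 2.1 1.2 3.7
   vertex 1.7 3.4 3.9
   vertex 0.3 0.7 3.6
  endloop
 endfacet
 facet normal 0.621 0.042 0.782
  outer loop
   vertex 2.1 1.2 3.7
   vertex 3.8 4.0 2.2
   vertex 1.7 3.4 3.9
  endloop
 endfacet
 facet normal 0.771 -0.134 0.623
  outer loop
   vertex 2.1 1.2 3.7
   vertex 3.7 1.1 1.7
   vertex 3.8 4.0 2.2
  endloop
 endfacet
 facet normal 0.371 -0.865 0.340
  outer loop
   vertex 2.1 1.2 3.7
   vertex 0.5 0.2 2.9
   vertex 3.7 1.1 1.7
  endloop
 endfacet
 facet normal 0.182 -0.775 0.605
  outer loop
   vertex 2.1 1.2 3.7
   vertex 0.3 0.7 3.6
   vertex 0.5 0.2 2.9
  endloop
 endfacet
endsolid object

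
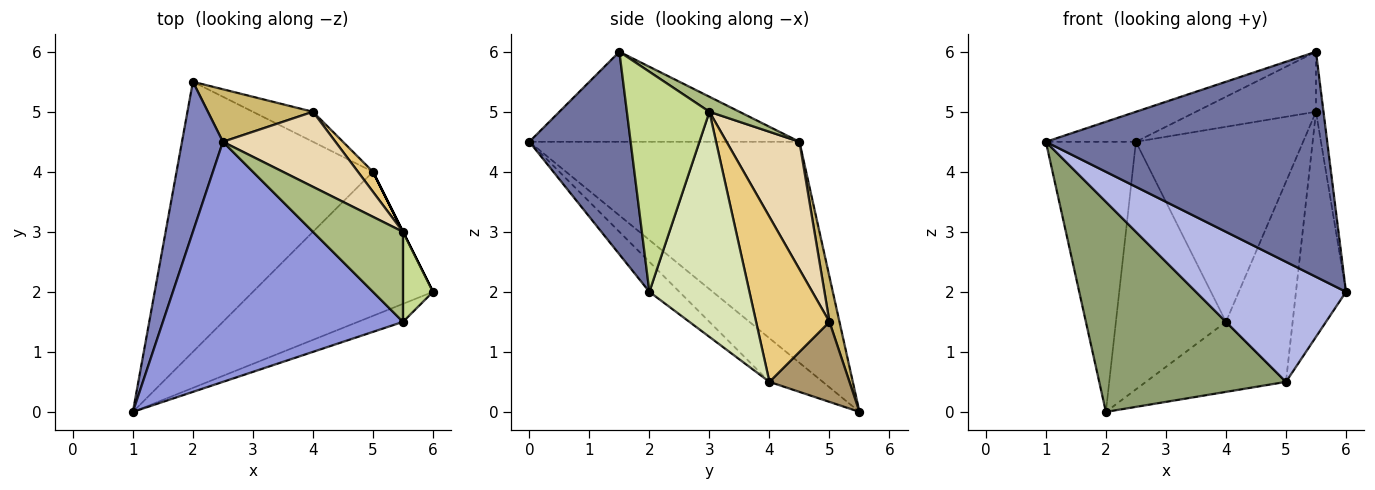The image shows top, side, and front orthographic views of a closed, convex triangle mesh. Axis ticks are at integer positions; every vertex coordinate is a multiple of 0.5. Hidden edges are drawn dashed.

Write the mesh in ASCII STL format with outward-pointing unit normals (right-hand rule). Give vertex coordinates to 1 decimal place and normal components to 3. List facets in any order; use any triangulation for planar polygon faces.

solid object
 facet normal 0.338 -0.938 -0.075
  outer loop
   vertex 5.5 1.5 6.0
   vertex 1.0 0.0 4.5
   vertex 6.0 2.0 2.0
  endloop
 endfacet
 facet normal -0.934 0.311 0.173
  outer loop
   vertex 2.5 4.5 4.5
   vertex 2.0 5.5 0.0
   vertex 1.0 0.0 4.5
  endloop
 endfacet
 facet normal -0.349 0.116 0.930
  outer loop
   vertex 2.5 4.5 4.5
   vertex 1.0 0.0 4.5
   vertex 5.5 1.5 6.0
  endloop
 endfacet
 facet normal -0.127 -0.635 -0.762
  outer loop
   vertex 5.0 4.0 0.5
   vertex 6.0 2.0 2.0
   vertex 1.0 0.0 4.5
  endloop
 endfacet
 facet normal -0.173 -0.605 -0.777
  outer loop
   vertex 5.0 4.0 0.5
   vertex 1.0 0.0 4.5
   vertex 2.0 5.5 0.0
  endloop
 endfacet
 facet normal 0.137 0.549 0.824
  outer loop
   vertex 5.5 3.0 5.0
   vertex 2.5 4.5 4.5
   vertex 5.5 1.5 6.0
  endloop
 endfacet
 facet normal 0.987 0.090 0.135
  outer loop
   vertex 5.5 3.0 5.0
   vertex 5.5 1.5 6.0
   vertex 6.0 2.0 2.0
  endloop
 endfacet
 facet normal 0.894 0.447 0.000
  outer loop
   vertex 5.5 3.0 5.0
   vertex 6.0 2.0 2.0
   vertex 5.0 4.0 0.5
  endloop
 endfacet
 facet normal 0.465 0.814 -0.349
  outer loop
   vertex 4.0 5.0 1.5
   vertex 5.0 4.0 0.5
   vertex 2.0 5.5 0.0
  endloop
 endfacet
 facet normal 0.089 0.974 0.207
  outer loop
   vertex 4.0 5.0 1.5
   vertex 2.0 5.5 0.0
   vertex 2.5 4.5 4.5
  endloop
 endfacet
 facet normal 0.738 0.671 0.067
  outer loop
   vertex 4.0 5.0 1.5
   vertex 5.5 3.0 5.0
   vertex 5.0 4.0 0.5
  endloop
 endfacet
 facet normal 0.377 0.865 0.333
  outer loop
   vertex 4.0 5.0 1.5
   vertex 2.5 4.5 4.5
   vertex 5.5 3.0 5.0
  endloop
 endfacet
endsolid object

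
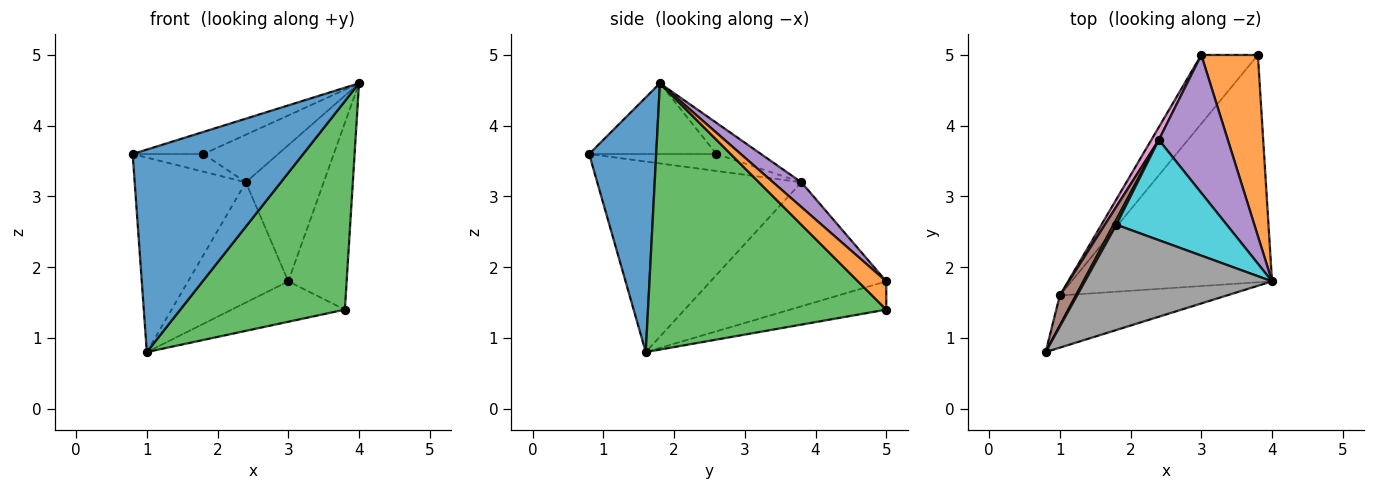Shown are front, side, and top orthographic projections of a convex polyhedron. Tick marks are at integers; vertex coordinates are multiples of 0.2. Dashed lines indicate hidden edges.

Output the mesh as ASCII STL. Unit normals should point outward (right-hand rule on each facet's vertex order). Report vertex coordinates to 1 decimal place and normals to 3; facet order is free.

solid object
 facet normal 0.356 -0.905 -0.233
  outer loop
   vertex 1.0 1.6 0.8
   vertex 4.0 1.8 4.6
   vertex 0.8 0.8 3.6
  endloop
 endfacet
 facet normal 0.329 0.678 0.657
  outer loop
   vertex 3.8 5.0 1.4
   vertex 3.0 5.0 1.8
   vertex 4.0 1.8 4.6
  endloop
 endfacet
 facet normal 0.699 -0.483 -0.527
  outer loop
   vertex 3.8 5.0 1.4
   vertex 4.0 1.8 4.6
   vertex 1.0 1.6 0.8
  endloop
 endfacet
 facet normal -0.396 0.466 -0.792
  outer loop
   vertex 3.8 5.0 1.4
   vertex 1.0 1.6 0.8
   vertex 3.0 5.0 1.8
  endloop
 endfacet
 facet normal 0.248 0.681 0.690
  outer loop
   vertex 2.4 3.8 3.2
   vertex 4.0 1.8 4.6
   vertex 3.0 5.0 1.8
  endloop
 endfacet
 facet normal -0.876 0.477 0.074
  outer loop
   vertex 2.4 3.8 3.2
   vertex 1.0 1.6 0.8
   vertex 0.8 0.8 3.6
  endloop
 endfacet
 facet normal -0.867 0.495 0.052
  outer loop
   vertex 2.4 3.8 3.2
   vertex 3.0 5.0 1.8
   vertex 1.0 1.6 0.8
  endloop
 endfacet
 facet normal -0.347 0.193 0.918
  outer loop
   vertex 1.8 2.6 3.6
   vertex 0.8 0.8 3.6
   vertex 4.0 1.8 4.6
  endloop
 endfacet
 facet normal -0.865 0.481 0.144
  outer loop
   vertex 1.8 2.6 3.6
   vertex 2.4 3.8 3.2
   vertex 0.8 0.8 3.6
  endloop
 endfacet
 facet normal -0.247 0.415 0.876
  outer loop
   vertex 1.8 2.6 3.6
   vertex 4.0 1.8 4.6
   vertex 2.4 3.8 3.2
  endloop
 endfacet
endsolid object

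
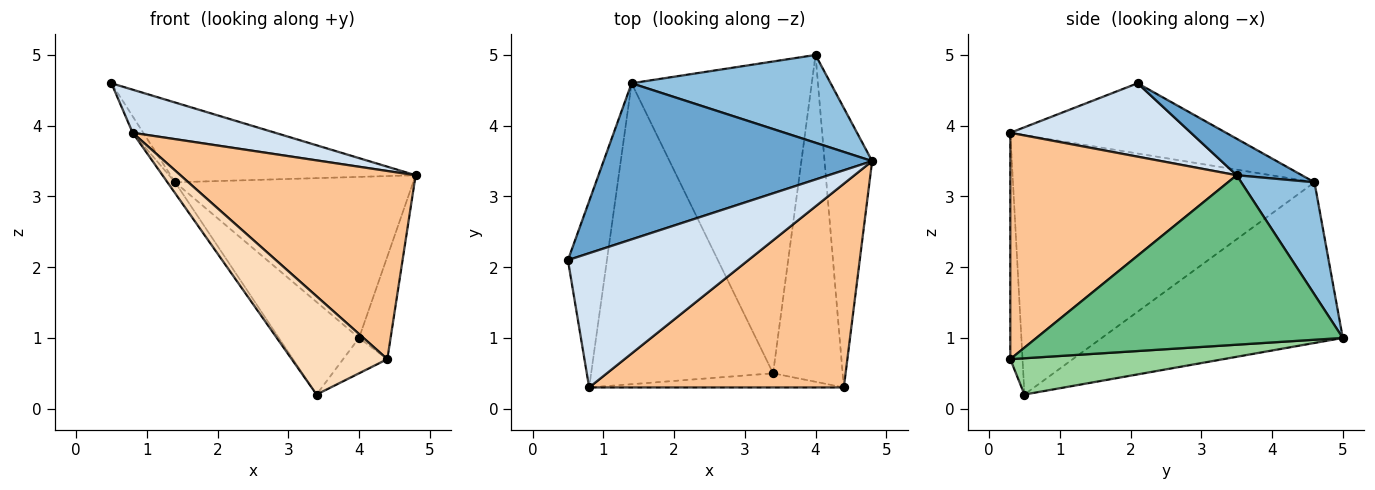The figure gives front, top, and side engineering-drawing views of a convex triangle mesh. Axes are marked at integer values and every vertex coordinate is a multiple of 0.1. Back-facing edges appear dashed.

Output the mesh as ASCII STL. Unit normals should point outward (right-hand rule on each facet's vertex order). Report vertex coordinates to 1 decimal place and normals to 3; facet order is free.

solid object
 facet normal 0.120 0.452 0.884
  outer loop
   vertex 1.4 4.6 3.2
   vertex 0.5 2.1 4.6
   vertex 4.8 3.5 3.3
  endloop
 endfacet
 facet normal 0.261 0.848 0.462
  outer loop
   vertex 1.4 4.6 3.2
   vertex 4.8 3.5 3.3
   vertex 4.0 5.0 1.0
  endloop
 endfacet
 facet normal -0.650 0.216 -0.729
  outer loop
   vertex 1.4 4.6 3.2
   vertex 4.0 5.0 1.0
   vertex 3.4 0.5 0.2
  endloop
 endfacet
 facet normal 0.361 -0.285 0.888
  outer loop
   vertex 0.8 0.3 3.9
   vertex 4.8 3.5 3.3
   vertex 0.5 2.1 4.6
  endloop
 endfacet
 facet normal -0.874 0.043 -0.485
  outer loop
   vertex 0.8 0.3 3.9
   vertex 0.5 2.1 4.6
   vertex 1.4 4.6 3.2
  endloop
 endfacet
 facet normal -0.819 0.021 -0.574
  outer loop
   vertex 0.8 0.3 3.9
   vertex 1.4 4.6 3.2
   vertex 3.4 0.5 0.2
  endloop
 endfacet
 facet normal 0.547 -0.568 0.615
  outer loop
   vertex 4.4 0.3 0.7
   vertex 4.8 3.5 3.3
   vertex 0.8 0.3 3.9
  endloop
 endfacet
 facet normal -0.126 -0.982 -0.141
  outer loop
   vertex 4.4 0.3 0.7
   vertex 0.8 0.3 3.9
   vertex 3.4 0.5 0.2
  endloop
 endfacet
 facet normal 0.958 0.099 -0.269
  outer loop
   vertex 4.4 0.3 0.7
   vertex 4.0 5.0 1.0
   vertex 4.8 3.5 3.3
  endloop
 endfacet
 facet normal 0.460 0.096 -0.883
  outer loop
   vertex 4.4 0.3 0.7
   vertex 3.4 0.5 0.2
   vertex 4.0 5.0 1.0
  endloop
 endfacet
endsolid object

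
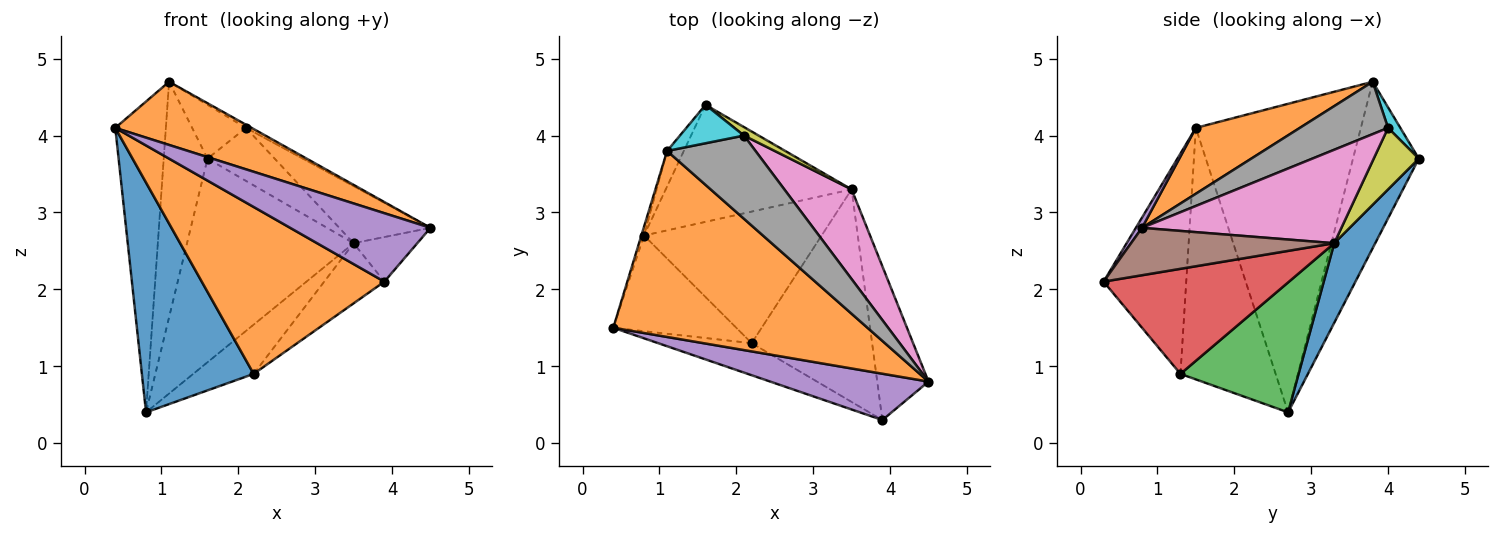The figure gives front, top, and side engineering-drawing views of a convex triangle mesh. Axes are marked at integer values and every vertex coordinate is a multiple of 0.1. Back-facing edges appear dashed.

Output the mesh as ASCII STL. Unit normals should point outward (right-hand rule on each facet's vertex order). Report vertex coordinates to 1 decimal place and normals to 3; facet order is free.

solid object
 facet normal 0.209 0.848 -0.487
  outer loop
   vertex 3.5 3.3 2.6
   vertex 0.8 2.7 0.4
   vertex 1.6 4.4 3.7
  endloop
 endfacet
 facet normal 0.238 -0.312 0.920
  outer loop
   vertex 1.1 3.8 4.7
   vertex 0.4 1.5 4.1
   vertex 4.5 0.8 2.8
  endloop
 endfacet
 facet normal -0.956 0.293 -0.008
  outer loop
   vertex 1.1 3.8 4.7
   vertex 0.8 2.7 0.4
   vertex 0.4 1.5 4.1
  endloop
 endfacet
 facet normal -0.829 0.552 -0.083
  outer loop
   vertex 1.1 3.8 4.7
   vertex 1.6 4.4 3.7
   vertex 0.8 2.7 0.4
  endloop
 endfacet
 facet normal 0.036 -0.828 0.560
  outer loop
   vertex 3.9 0.3 2.1
   vertex 4.5 0.8 2.8
   vertex 0.4 1.5 4.1
  endloop
 endfacet
 facet normal 0.664 0.208 -0.718
  outer loop
   vertex 3.9 0.3 2.1
   vertex 3.5 3.3 2.6
   vertex 4.5 0.8 2.8
  endloop
 endfacet
 facet normal 0.761 0.348 0.548
  outer loop
   vertex 2.1 4.0 4.1
   vertex 4.5 0.8 2.8
   vertex 3.5 3.3 2.6
  endloop
 endfacet
 facet normal 0.509 0.033 0.860
  outer loop
   vertex 2.1 4.0 4.1
   vertex 1.1 3.8 4.7
   vertex 4.5 0.8 2.8
  endloop
 endfacet
 facet normal 0.553 0.823 0.132
  outer loop
   vertex 2.1 4.0 4.1
   vertex 3.5 3.3 2.6
   vertex 1.6 4.4 3.7
  endloop
 endfacet
 facet normal 0.183 0.800 0.571
  outer loop
   vertex 2.1 4.0 4.1
   vertex 1.6 4.4 3.7
   vertex 1.1 3.8 4.7
  endloop
 endfacet
 facet normal -0.618 -0.726 -0.302
  outer loop
   vertex 2.2 1.3 0.9
   vertex 0.4 1.5 4.1
   vertex 0.8 2.7 0.4
  endloop
 endfacet
 facet normal -0.406 -0.897 -0.172
  outer loop
   vertex 2.2 1.3 0.9
   vertex 3.9 0.3 2.1
   vertex 0.4 1.5 4.1
  endloop
 endfacet
 facet normal 0.565 0.289 -0.773
  outer loop
   vertex 2.2 1.3 0.9
   vertex 0.8 2.7 0.4
   vertex 3.5 3.3 2.6
  endloop
 endfacet
 facet normal 0.643 0.209 -0.737
  outer loop
   vertex 2.2 1.3 0.9
   vertex 3.5 3.3 2.6
   vertex 3.9 0.3 2.1
  endloop
 endfacet
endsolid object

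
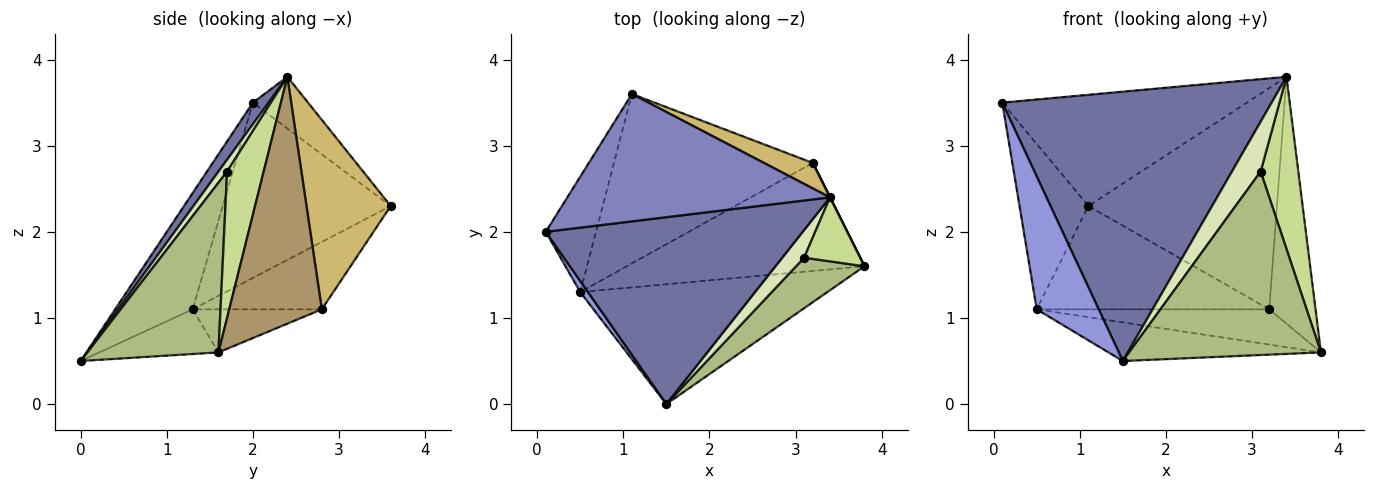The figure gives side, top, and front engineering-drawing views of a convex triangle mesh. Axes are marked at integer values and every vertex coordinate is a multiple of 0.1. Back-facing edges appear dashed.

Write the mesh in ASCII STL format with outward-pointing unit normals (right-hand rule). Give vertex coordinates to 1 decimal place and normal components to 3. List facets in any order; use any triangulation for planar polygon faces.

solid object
 facet normal 0.048 -0.821 0.569
  outer loop
   vertex 3.4 2.4 3.8
   vertex 0.1 2.0 3.5
   vertex 1.5 0.0 0.5
  endloop
 endfacet
 facet normal -0.147 0.651 0.745
  outer loop
   vertex 3.4 2.4 3.8
   vertex 1.1 3.6 2.3
   vertex 0.1 2.0 3.5
  endloop
 endfacet
 facet normal -0.780 -0.624 0.052
  outer loop
   vertex 0.5 1.3 1.1
   vertex 1.5 0.0 0.5
   vertex 0.1 2.0 3.5
  endloop
 endfacet
 facet normal -0.894 0.367 -0.256
  outer loop
   vertex 0.5 1.3 1.1
   vertex 0.1 2.0 3.5
   vertex 1.1 3.6 2.3
  endloop
 endfacet
 facet normal -0.170 0.302 -0.938
  outer loop
   vertex 0.5 1.3 1.1
   vertex 3.8 1.6 0.6
   vertex 1.5 0.0 0.5
  endloop
 endfacet
 facet normal 0.550 -0.805 0.222
  outer loop
   vertex 3.1 1.7 2.7
   vertex 1.5 0.0 0.5
   vertex 3.8 1.6 0.6
  endloop
 endfacet
 facet normal 0.673 -0.693 0.257
  outer loop
   vertex 3.1 1.7 2.7
   vertex 3.8 1.6 0.6
   vertex 3.4 2.4 3.8
  endloop
 endfacet
 facet normal 0.254 -0.846 0.469
  outer loop
   vertex 3.1 1.7 2.7
   vertex 3.4 2.4 3.8
   vertex 1.5 0.0 0.5
  endloop
 endfacet
 facet normal 0.894 0.447 0.000
  outer loop
   vertex 3.2 2.8 1.1
   vertex 3.4 2.4 3.8
   vertex 3.8 1.6 0.6
  endloop
 endfacet
 facet normal 0.406 0.908 0.104
  outer loop
   vertex 3.2 2.8 1.1
   vertex 1.1 3.6 2.3
   vertex 3.4 2.4 3.8
  endloop
 endfacet
 facet normal -0.170 0.306 -0.937
  outer loop
   vertex 3.2 2.8 1.1
   vertex 3.8 1.6 0.6
   vertex 0.5 1.3 1.1
  endloop
 endfacet
 facet normal -0.278 0.500 -0.820
  outer loop
   vertex 3.2 2.8 1.1
   vertex 0.5 1.3 1.1
   vertex 1.1 3.6 2.3
  endloop
 endfacet
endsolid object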